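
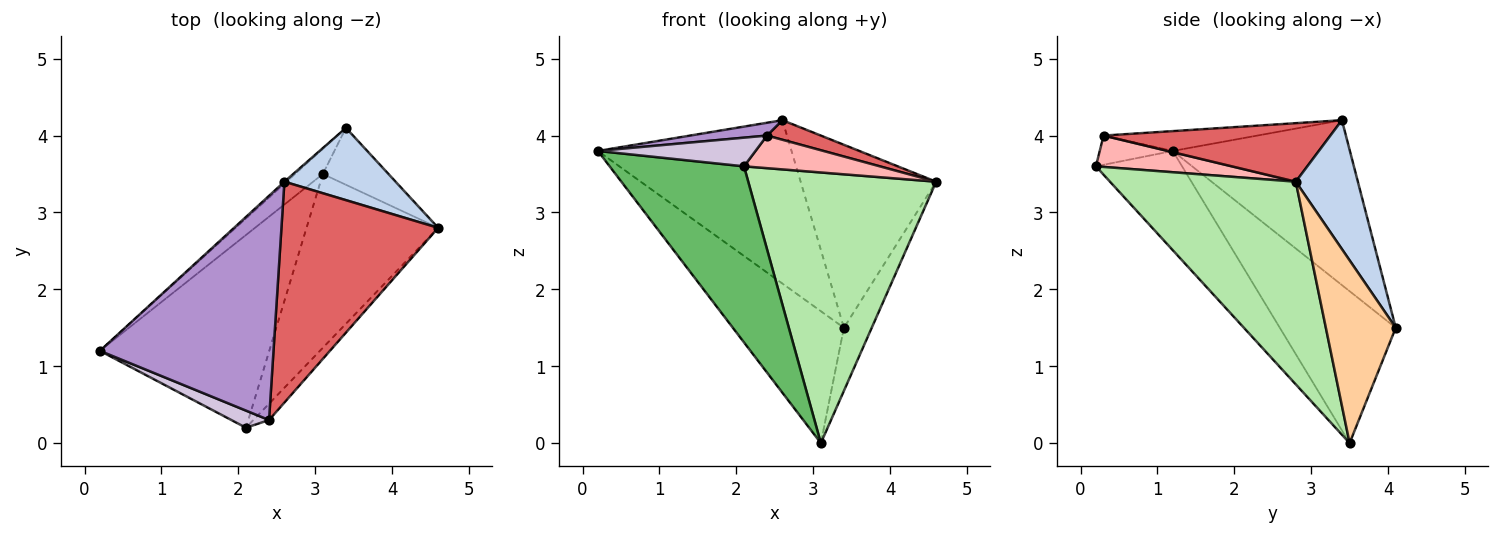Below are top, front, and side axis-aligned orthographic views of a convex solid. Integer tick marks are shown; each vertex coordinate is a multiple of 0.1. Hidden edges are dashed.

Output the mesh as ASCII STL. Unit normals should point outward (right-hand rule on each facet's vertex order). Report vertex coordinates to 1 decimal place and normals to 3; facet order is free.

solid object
 facet normal -0.675 0.738 -0.009
  outer loop
   vertex 2.6 3.4 4.2
   vertex 3.4 4.1 1.5
   vertex 0.2 1.2 3.8
  endloop
 endfacet
 facet normal 0.392 0.856 0.338
  outer loop
   vertex 2.6 3.4 4.2
   vertex 4.6 2.8 3.4
   vertex 3.4 4.1 1.5
  endloop
 endfacet
 facet normal -0.716 0.686 -0.131
  outer loop
   vertex 3.1 3.5 0.0
   vertex 0.2 1.2 3.8
   vertex 3.4 4.1 1.5
  endloop
 endfacet
 facet normal 0.881 0.351 -0.317
  outer loop
   vertex 3.1 3.5 0.0
   vertex 3.4 4.1 1.5
   vertex 4.6 2.8 3.4
  endloop
 endfacet
 facet normal -0.397 -0.619 -0.678
  outer loop
   vertex 2.1 0.2 3.6
   vertex 0.2 1.2 3.8
   vertex 3.1 3.5 0.0
  endloop
 endfacet
 facet normal 0.640 -0.647 -0.415
  outer loop
   vertex 2.1 0.2 3.6
   vertex 3.1 3.5 0.0
   vertex 4.6 2.8 3.4
  endloop
 endfacet
 facet normal 0.349 -0.083 0.934
  outer loop
   vertex 2.4 0.3 4.0
   vertex 4.6 2.8 3.4
   vertex 2.6 3.4 4.2
  endloop
 endfacet
 facet normal 0.667 -0.667 -0.333
  outer loop
   vertex 2.4 0.3 4.0
   vertex 2.1 0.2 3.6
   vertex 4.6 2.8 3.4
  endloop
 endfacet
 facet normal -0.113 -0.057 0.992
  outer loop
   vertex 2.4 0.3 4.0
   vertex 2.6 3.4 4.2
   vertex 0.2 1.2 3.8
  endloop
 endfacet
 facet normal -0.370 -0.798 0.477
  outer loop
   vertex 2.4 0.3 4.0
   vertex 0.2 1.2 3.8
   vertex 2.1 0.2 3.6
  endloop
 endfacet
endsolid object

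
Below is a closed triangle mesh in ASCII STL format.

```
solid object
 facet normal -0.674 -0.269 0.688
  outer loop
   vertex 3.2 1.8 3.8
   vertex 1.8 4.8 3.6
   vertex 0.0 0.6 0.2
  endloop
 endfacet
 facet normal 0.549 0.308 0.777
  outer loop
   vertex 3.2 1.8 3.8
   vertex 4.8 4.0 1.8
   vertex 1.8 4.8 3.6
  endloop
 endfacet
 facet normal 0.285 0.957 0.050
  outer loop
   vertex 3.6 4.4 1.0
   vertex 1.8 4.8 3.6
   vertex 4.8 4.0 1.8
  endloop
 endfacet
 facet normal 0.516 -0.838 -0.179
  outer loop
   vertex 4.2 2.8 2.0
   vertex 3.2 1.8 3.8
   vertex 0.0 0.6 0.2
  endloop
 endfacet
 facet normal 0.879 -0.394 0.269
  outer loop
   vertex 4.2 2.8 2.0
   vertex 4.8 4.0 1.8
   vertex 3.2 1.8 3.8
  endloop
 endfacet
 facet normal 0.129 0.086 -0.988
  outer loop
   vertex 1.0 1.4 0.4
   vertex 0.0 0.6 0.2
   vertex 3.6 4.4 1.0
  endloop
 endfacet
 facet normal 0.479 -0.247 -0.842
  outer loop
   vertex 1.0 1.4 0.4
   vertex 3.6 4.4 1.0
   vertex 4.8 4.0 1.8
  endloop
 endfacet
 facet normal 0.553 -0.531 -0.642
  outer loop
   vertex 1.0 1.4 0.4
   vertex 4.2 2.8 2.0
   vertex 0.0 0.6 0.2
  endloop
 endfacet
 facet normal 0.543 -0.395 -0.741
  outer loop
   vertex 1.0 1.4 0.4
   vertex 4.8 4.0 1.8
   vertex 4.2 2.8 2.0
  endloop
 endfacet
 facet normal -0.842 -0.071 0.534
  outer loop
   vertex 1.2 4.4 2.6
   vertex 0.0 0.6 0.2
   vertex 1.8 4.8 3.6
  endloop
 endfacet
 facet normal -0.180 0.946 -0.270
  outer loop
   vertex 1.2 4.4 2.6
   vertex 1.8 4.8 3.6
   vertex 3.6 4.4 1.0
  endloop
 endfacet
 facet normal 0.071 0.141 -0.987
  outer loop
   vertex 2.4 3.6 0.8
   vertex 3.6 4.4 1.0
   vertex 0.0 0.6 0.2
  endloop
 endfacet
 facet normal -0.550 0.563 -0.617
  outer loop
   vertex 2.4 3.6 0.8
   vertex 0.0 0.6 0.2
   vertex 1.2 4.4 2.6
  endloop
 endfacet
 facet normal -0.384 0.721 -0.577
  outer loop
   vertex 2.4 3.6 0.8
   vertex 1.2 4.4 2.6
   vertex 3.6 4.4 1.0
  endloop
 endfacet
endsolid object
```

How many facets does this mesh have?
14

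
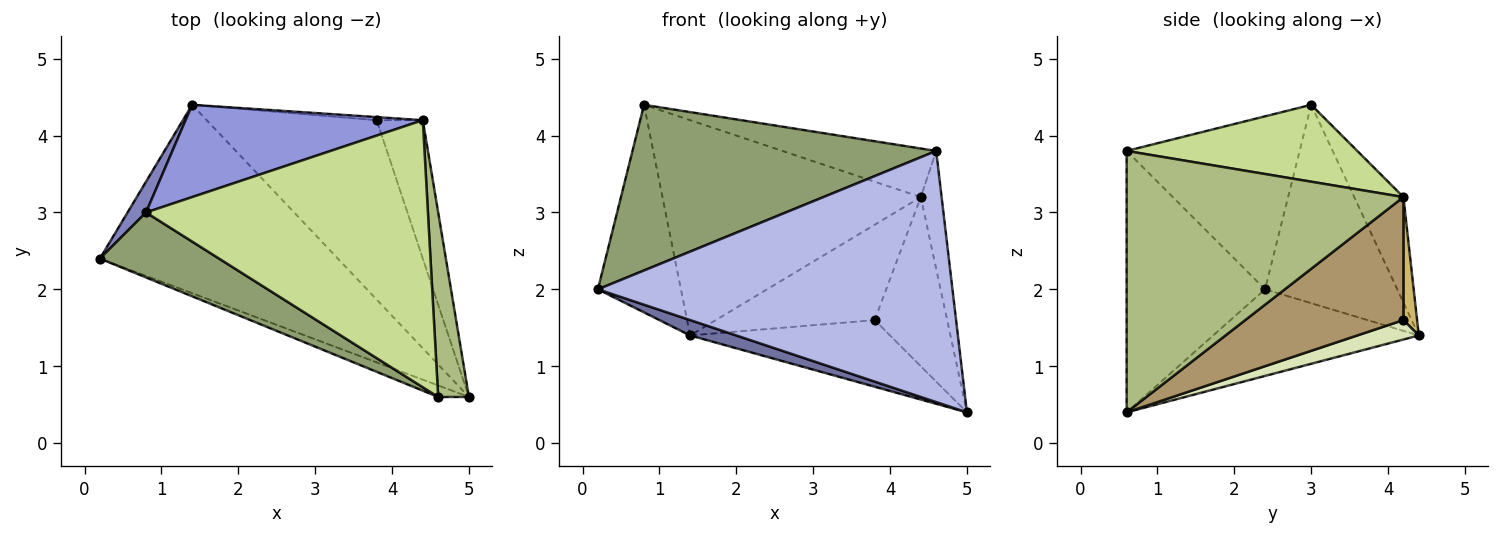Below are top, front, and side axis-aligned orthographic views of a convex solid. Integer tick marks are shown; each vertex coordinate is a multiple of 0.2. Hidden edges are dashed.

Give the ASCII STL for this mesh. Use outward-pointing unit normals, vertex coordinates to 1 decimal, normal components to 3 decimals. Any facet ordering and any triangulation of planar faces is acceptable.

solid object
 facet normal -0.341 -0.076 -0.937
  outer loop
   vertex 1.4 4.4 1.4
   vertex 5.0 0.6 0.4
   vertex 0.2 2.4 2.0
  endloop
 endfacet
 facet normal -0.844 0.530 0.079
  outer loop
   vertex 0.8 3.0 4.4
   vertex 1.4 4.4 1.4
   vertex 0.2 2.4 2.0
  endloop
 endfacet
 facet normal -0.172 0.905 0.388
  outer loop
   vertex 4.4 4.2 3.2
   vertex 1.4 4.4 1.4
   vertex 0.8 3.0 4.4
  endloop
 endfacet
 facet normal -0.363 -0.931 -0.043
  outer loop
   vertex 4.6 0.6 3.8
   vertex 0.2 2.4 2.0
   vertex 5.0 0.6 0.4
  endloop
 endfacet
 facet normal -0.468 -0.822 0.323
  outer loop
   vertex 4.6 0.6 3.8
   vertex 0.8 3.0 4.4
   vertex 0.2 2.4 2.0
  endloop
 endfacet
 facet normal 0.990 0.074 0.117
  outer loop
   vertex 4.6 0.6 3.8
   vertex 5.0 0.6 0.4
   vertex 4.4 4.2 3.2
  endloop
 endfacet
 facet normal 0.259 0.173 0.950
  outer loop
   vertex 4.6 0.6 3.8
   vertex 4.4 4.2 3.2
   vertex 0.8 3.0 4.4
  endloop
 endfacet
 facet normal 0.107 0.346 -0.932
  outer loop
   vertex 3.8 4.2 1.6
   vertex 5.0 0.6 0.4
   vertex 1.4 4.4 1.4
  endloop
 endfacet
 facet normal 0.860 0.394 -0.323
  outer loop
   vertex 3.8 4.2 1.6
   vertex 4.4 4.2 3.2
   vertex 5.0 0.6 0.4
  endloop
 endfacet
 facet normal 0.086 0.996 -0.032
  outer loop
   vertex 3.8 4.2 1.6
   vertex 1.4 4.4 1.4
   vertex 4.4 4.2 3.2
  endloop
 endfacet
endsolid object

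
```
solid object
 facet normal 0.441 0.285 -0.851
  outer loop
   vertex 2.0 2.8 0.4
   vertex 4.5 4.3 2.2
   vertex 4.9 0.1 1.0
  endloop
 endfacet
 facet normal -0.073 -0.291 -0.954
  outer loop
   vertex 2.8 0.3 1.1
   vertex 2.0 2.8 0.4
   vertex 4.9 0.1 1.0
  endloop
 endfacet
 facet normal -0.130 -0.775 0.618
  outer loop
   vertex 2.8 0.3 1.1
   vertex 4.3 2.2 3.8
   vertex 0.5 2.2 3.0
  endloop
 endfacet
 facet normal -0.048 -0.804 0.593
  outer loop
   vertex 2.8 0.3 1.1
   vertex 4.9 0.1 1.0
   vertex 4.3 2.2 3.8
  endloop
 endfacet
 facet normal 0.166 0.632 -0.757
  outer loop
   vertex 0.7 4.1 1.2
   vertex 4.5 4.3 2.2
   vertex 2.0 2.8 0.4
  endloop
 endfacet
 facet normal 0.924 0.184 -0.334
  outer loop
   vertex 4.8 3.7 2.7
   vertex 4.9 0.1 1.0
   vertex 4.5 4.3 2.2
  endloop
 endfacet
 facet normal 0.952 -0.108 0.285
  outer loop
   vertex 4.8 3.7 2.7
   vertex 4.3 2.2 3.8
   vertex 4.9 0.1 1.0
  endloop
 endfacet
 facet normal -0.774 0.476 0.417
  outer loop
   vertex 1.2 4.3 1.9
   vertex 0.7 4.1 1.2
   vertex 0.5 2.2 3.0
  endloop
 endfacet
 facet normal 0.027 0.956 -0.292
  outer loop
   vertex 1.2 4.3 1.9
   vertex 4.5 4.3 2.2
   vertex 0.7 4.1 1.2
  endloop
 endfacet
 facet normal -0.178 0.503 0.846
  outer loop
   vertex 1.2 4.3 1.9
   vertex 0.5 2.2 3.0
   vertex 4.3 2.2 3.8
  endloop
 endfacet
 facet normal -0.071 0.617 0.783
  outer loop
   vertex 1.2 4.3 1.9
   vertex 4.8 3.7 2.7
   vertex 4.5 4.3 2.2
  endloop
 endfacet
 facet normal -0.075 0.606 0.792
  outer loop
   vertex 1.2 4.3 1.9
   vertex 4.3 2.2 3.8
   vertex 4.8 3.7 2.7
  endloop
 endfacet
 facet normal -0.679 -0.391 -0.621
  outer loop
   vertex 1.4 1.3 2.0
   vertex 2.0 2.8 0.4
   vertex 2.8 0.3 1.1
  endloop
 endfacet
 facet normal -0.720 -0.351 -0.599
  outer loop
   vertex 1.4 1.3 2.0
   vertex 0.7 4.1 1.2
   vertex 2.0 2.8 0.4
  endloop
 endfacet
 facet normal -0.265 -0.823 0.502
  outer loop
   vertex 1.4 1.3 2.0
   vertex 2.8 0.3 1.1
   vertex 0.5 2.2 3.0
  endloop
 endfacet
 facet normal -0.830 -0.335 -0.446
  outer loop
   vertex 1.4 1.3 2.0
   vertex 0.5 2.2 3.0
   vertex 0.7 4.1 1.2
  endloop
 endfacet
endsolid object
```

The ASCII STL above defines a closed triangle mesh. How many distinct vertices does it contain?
10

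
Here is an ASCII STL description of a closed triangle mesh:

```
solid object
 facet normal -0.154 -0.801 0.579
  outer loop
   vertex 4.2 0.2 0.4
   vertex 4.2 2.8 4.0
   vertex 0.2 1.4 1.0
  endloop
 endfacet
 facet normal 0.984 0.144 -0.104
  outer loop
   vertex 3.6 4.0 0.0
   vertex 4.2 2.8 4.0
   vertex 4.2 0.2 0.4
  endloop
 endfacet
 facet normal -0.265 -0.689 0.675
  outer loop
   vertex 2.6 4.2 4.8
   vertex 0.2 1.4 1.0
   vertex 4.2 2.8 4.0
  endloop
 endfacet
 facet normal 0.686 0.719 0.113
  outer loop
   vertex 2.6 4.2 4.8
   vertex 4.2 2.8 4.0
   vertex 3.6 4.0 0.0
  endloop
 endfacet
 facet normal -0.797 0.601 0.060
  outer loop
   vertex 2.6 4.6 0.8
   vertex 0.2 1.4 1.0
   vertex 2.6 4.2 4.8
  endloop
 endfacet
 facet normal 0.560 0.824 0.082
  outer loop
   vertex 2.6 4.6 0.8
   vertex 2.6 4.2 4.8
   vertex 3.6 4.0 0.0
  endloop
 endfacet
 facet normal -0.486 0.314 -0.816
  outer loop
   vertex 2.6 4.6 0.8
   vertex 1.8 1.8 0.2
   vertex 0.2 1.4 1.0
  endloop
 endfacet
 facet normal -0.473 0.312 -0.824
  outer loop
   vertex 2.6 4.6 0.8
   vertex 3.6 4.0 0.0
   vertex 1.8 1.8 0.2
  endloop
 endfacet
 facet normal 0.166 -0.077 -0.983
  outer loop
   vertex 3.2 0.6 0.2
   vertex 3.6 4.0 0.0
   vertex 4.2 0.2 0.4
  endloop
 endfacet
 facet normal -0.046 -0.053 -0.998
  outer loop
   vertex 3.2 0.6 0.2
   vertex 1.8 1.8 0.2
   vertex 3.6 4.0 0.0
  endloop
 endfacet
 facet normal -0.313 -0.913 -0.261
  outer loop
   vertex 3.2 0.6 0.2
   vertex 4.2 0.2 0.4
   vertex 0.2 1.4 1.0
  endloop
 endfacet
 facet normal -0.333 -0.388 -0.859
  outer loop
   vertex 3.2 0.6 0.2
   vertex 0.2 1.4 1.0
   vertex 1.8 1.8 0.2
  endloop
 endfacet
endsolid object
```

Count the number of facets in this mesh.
12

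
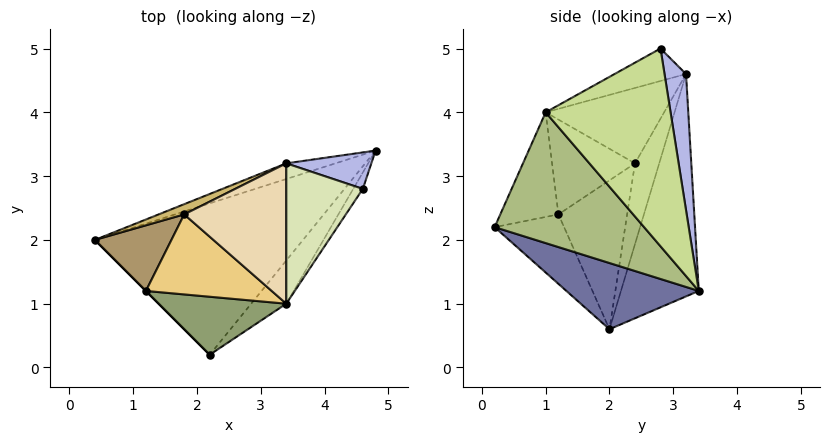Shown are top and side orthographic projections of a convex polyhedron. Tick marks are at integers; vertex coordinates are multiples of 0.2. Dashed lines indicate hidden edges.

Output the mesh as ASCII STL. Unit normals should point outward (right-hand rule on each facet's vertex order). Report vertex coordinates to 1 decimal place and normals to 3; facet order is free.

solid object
 facet normal 0.266 -0.478 -0.837
  outer loop
   vertex 2.2 0.2 2.2
   vertex 0.4 2.0 0.6
   vertex 4.8 3.4 1.2
  endloop
 endfacet
 facet normal -0.707 -0.707 0.000
  outer loop
   vertex 1.2 1.2 2.4
   vertex 0.4 2.0 0.6
   vertex 2.2 0.2 2.2
  endloop
 endfacet
 facet normal -0.294 0.953 -0.065
  outer loop
   vertex 3.4 3.2 4.6
   vertex 4.8 3.4 1.2
   vertex 0.4 2.0 0.6
  endloop
 endfacet
 facet normal 0.262 0.951 0.164
  outer loop
   vertex 3.4 3.2 4.6
   vertex 4.6 2.8 5.0
   vertex 4.8 3.4 1.2
  endloop
 endfacet
 facet normal -0.498 -0.619 0.607
  outer loop
   vertex 3.4 1.0 4.0
   vertex 1.2 1.2 2.4
   vertex 2.2 0.2 2.2
  endloop
 endfacet
 facet normal 0.730 -0.655 -0.196
  outer loop
   vertex 3.4 1.0 4.0
   vertex 2.2 0.2 2.2
   vertex 4.8 3.4 1.2
  endloop
 endfacet
 facet normal 0.842 -0.538 -0.041
  outer loop
   vertex 3.4 1.0 4.0
   vertex 4.8 3.4 1.2
   vertex 4.6 2.8 5.0
  endloop
 endfacet
 facet normal -0.379 -0.244 0.893
  outer loop
   vertex 3.4 1.0 4.0
   vertex 4.6 2.8 5.0
   vertex 3.4 3.2 4.6
  endloop
 endfacet
 facet normal -0.881 0.138 0.453
  outer loop
   vertex 1.8 2.4 3.2
   vertex 0.4 2.0 0.6
   vertex 1.2 1.2 2.4
  endloop
 endfacet
 facet normal -0.559 0.810 0.177
  outer loop
   vertex 1.8 2.4 3.2
   vertex 3.4 3.2 4.6
   vertex 0.4 2.0 0.6
  endloop
 endfacet
 facet normal -0.586 -0.226 0.778
  outer loop
   vertex 1.8 2.4 3.2
   vertex 1.2 1.2 2.4
   vertex 3.4 1.0 4.0
  endloop
 endfacet
 facet normal -0.580 -0.214 0.786
  outer loop
   vertex 1.8 2.4 3.2
   vertex 3.4 1.0 4.0
   vertex 3.4 3.2 4.6
  endloop
 endfacet
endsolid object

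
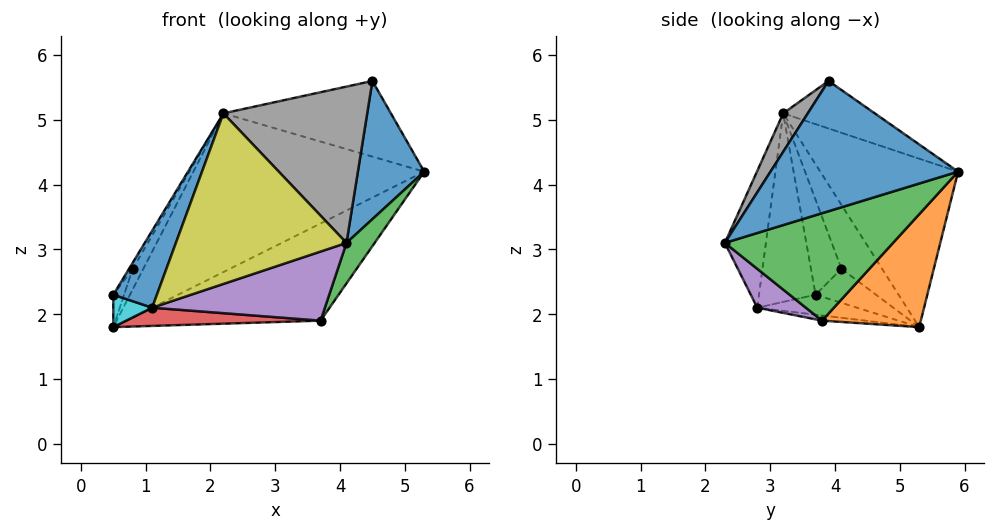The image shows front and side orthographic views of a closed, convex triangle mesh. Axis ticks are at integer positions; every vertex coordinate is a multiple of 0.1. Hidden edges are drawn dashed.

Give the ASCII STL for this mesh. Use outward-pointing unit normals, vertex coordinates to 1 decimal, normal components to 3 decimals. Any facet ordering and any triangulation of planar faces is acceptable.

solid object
 facet normal 0.941 -0.333 0.062
  outer loop
   vertex 4.5 3.9 5.6
   vertex 4.1 2.3 3.1
   vertex 5.3 5.9 4.2
  endloop
 endfacet
 facet normal 0.300 0.591 -0.749
  outer loop
   vertex 3.7 3.8 1.9
   vertex 0.5 5.3 1.8
   vertex 5.3 5.9 4.2
  endloop
 endfacet
 facet normal 0.870 -0.146 -0.472
  outer loop
   vertex 3.7 3.8 1.9
   vertex 5.3 5.9 4.2
   vertex 4.1 2.3 3.1
  endloop
 endfacet
 facet normal -0.028 -0.126 -0.992
  outer loop
   vertex 3.7 3.8 1.9
   vertex 1.1 2.8 2.1
   vertex 0.5 5.3 1.8
  endloop
 endfacet
 facet normal 0.166 -0.589 -0.791
  outer loop
   vertex 3.7 3.8 1.9
   vertex 4.1 2.3 3.1
   vertex 1.1 2.8 2.1
  endloop
 endfacet
 facet normal -0.398 0.667 0.630
  outer loop
   vertex 2.2 3.2 5.1
   vertex 5.3 5.9 4.2
   vertex 0.5 5.3 1.8
  endloop
 endfacet
 facet normal -0.343 0.627 0.700
  outer loop
   vertex 2.2 3.2 5.1
   vertex 4.5 3.9 5.6
   vertex 5.3 5.9 4.2
  endloop
 endfacet
 facet normal 0.144 -0.844 0.517
  outer loop
   vertex 2.2 3.2 5.1
   vertex 4.1 2.3 3.1
   vertex 4.5 3.9 5.6
  endloop
 endfacet
 facet normal -0.229 -0.950 0.211
  outer loop
   vertex 2.2 3.2 5.1
   vertex 1.1 2.8 2.1
   vertex 4.1 2.3 3.1
  endloop
 endfacet
 facet normal -0.608 -0.237 -0.758
  outer loop
   vertex 0.5 3.7 2.3
   vertex 0.5 5.3 1.8
   vertex 1.1 2.8 2.1
  endloop
 endfacet
 facet normal -0.742 -0.572 0.348
  outer loop
   vertex 0.5 3.7 2.3
   vertex 1.1 2.8 2.1
   vertex 2.2 3.2 5.1
  endloop
 endfacet
 facet normal -0.808 0.211 0.550
  outer loop
   vertex 0.8 4.1 2.7
   vertex 2.2 3.2 5.1
   vertex 0.5 5.3 1.8
  endloop
 endfacet
 facet normal -0.858 0.153 0.490
  outer loop
   vertex 0.8 4.1 2.7
   vertex 0.5 5.3 1.8
   vertex 0.5 3.7 2.3
  endloop
 endfacet
 facet normal -0.842 0.102 0.530
  outer loop
   vertex 0.8 4.1 2.7
   vertex 0.5 3.7 2.3
   vertex 2.2 3.2 5.1
  endloop
 endfacet
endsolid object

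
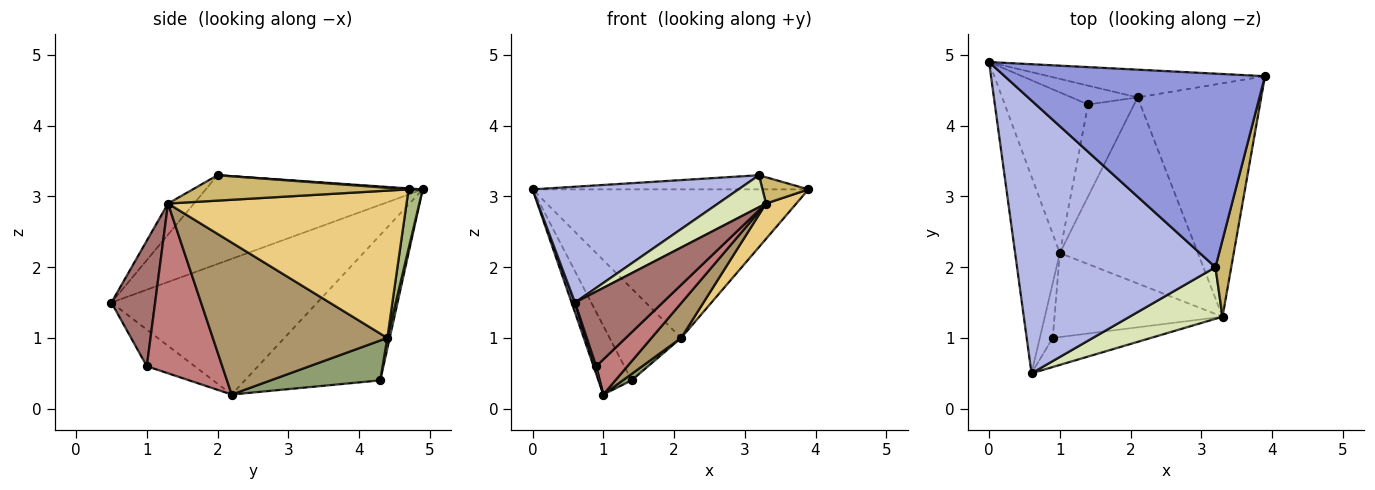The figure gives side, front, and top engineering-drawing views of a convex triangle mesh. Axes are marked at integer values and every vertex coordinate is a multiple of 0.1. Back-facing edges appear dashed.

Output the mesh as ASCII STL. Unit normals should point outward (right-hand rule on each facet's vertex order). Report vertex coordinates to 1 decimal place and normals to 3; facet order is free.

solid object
 facet normal -0.950 -0.016 -0.313
  outer loop
   vertex 1.0 2.2 0.2
   vertex 0.6 0.5 1.5
   vertex 0.0 4.9 3.1
  endloop
 endfacet
 facet normal -0.849 0.208 -0.486
  outer loop
   vertex 1.4 4.3 0.4
   vertex 1.0 2.2 0.2
   vertex 0.0 4.9 3.1
  endloop
 endfacet
 facet normal 0.004 0.073 0.997
  outer loop
   vertex 3.2 2.0 3.3
   vertex 3.9 4.7 3.1
   vertex 0.0 4.9 3.1
  endloop
 endfacet
 facet normal -0.381 -0.361 0.851
  outer loop
   vertex 3.2 2.0 3.3
   vertex 0.0 4.9 3.1
   vertex 0.6 0.5 1.5
  endloop
 endfacet
 facet normal 0.654 -0.053 -0.754
  outer loop
   vertex 2.1 4.4 1.0
   vertex 1.0 2.2 0.2
   vertex 1.4 4.3 0.4
  endloop
 endfacet
 facet normal 0.050 0.982 -0.183
  outer loop
   vertex 2.1 4.4 1.0
   vertex 0.0 4.9 3.1
   vertex 3.9 4.7 3.1
  endloop
 endfacet
 facet normal 0.032 0.979 -0.201
  outer loop
   vertex 2.1 4.4 1.0
   vertex 1.4 4.3 0.4
   vertex 0.0 4.9 3.1
  endloop
 endfacet
 facet normal -0.274 -0.506 0.818
  outer loop
   vertex 3.3 1.3 2.9
   vertex 3.2 2.0 3.3
   vertex 0.6 0.5 1.5
  endloop
 endfacet
 facet normal 0.734 -0.125 -0.667
  outer loop
   vertex 3.3 1.3 2.9
   vertex 1.0 2.2 0.2
   vertex 2.1 4.4 1.0
  endloop
 endfacet
 facet normal 0.835 -0.178 0.520
  outer loop
   vertex 3.3 1.3 2.9
   vertex 3.9 4.7 3.1
   vertex 3.2 2.0 3.3
  endloop
 endfacet
 facet normal 0.762 -0.097 -0.640
  outer loop
   vertex 3.3 1.3 2.9
   vertex 2.1 4.4 1.0
   vertex 3.9 4.7 3.1
  endloop
 endfacet
 facet normal -0.943 -0.032 -0.332
  outer loop
   vertex 0.9 1.0 0.6
   vertex 0.6 0.5 1.5
   vertex 1.0 2.2 0.2
  endloop
 endfacet
 facet normal 0.421 -0.845 -0.329
  outer loop
   vertex 0.9 1.0 0.6
   vertex 3.3 1.3 2.9
   vertex 0.6 0.5 1.5
  endloop
 endfacet
 facet normal 0.682 -0.282 -0.675
  outer loop
   vertex 0.9 1.0 0.6
   vertex 1.0 2.2 0.2
   vertex 3.3 1.3 2.9
  endloop
 endfacet
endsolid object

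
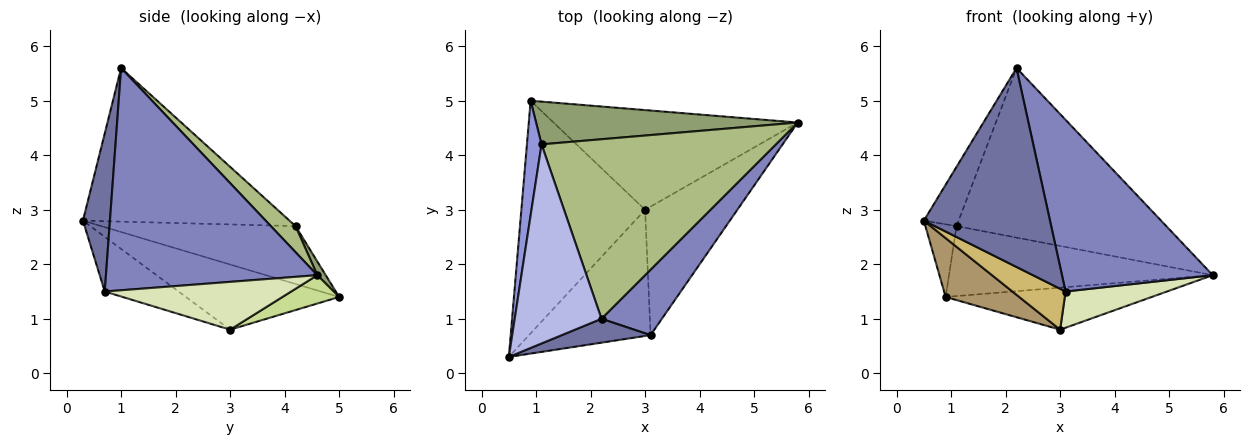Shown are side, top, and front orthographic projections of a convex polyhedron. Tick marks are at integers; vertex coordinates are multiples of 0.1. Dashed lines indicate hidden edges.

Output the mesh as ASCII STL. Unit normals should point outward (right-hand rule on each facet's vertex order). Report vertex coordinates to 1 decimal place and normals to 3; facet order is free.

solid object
 facet normal 0.208 -0.971 0.117
  outer loop
   vertex 3.1 0.7 1.5
   vertex 2.2 1.0 5.6
   vertex 0.5 0.3 2.8
  endloop
 endfacet
 facet normal 0.795 -0.567 0.216
  outer loop
   vertex 3.1 0.7 1.5
   vertex 5.8 4.6 1.8
   vertex 2.2 1.0 5.6
  endloop
 endfacet
 facet normal -0.958 0.154 0.242
  outer loop
   vertex 1.1 4.2 2.7
   vertex 0.9 5.0 1.4
   vertex 0.5 0.3 2.8
  endloop
 endfacet
 facet normal -0.861 0.145 0.487
  outer loop
   vertex 1.1 4.2 2.7
   vertex 0.5 0.3 2.8
   vertex 2.2 1.0 5.6
  endloop
 endfacet
 facet normal 0.027 0.853 0.521
  outer loop
   vertex 1.1 4.2 2.7
   vertex 5.8 4.6 1.8
   vertex 0.9 5.0 1.4
  endloop
 endfacet
 facet normal 0.081 0.684 0.725
  outer loop
   vertex 1.1 4.2 2.7
   vertex 2.2 1.0 5.6
   vertex 5.8 4.6 1.8
  endloop
 endfacet
 facet normal 0.106 0.386 -0.916
  outer loop
   vertex 3.0 3.0 0.8
   vertex 0.9 5.0 1.4
   vertex 5.8 4.6 1.8
  endloop
 endfacet
 facet normal 0.446 -0.243 -0.861
  outer loop
   vertex 3.0 3.0 0.8
   vertex 5.8 4.6 1.8
   vertex 3.1 0.7 1.5
  endloop
 endfacet
 facet normal -0.455 -0.218 -0.863
  outer loop
   vertex 3.0 3.0 0.8
   vertex 0.5 0.3 2.8
   vertex 0.9 5.0 1.4
  endloop
 endfacet
 facet normal -0.394 -0.283 -0.875
  outer loop
   vertex 3.0 3.0 0.8
   vertex 3.1 0.7 1.5
   vertex 0.5 0.3 2.8
  endloop
 endfacet
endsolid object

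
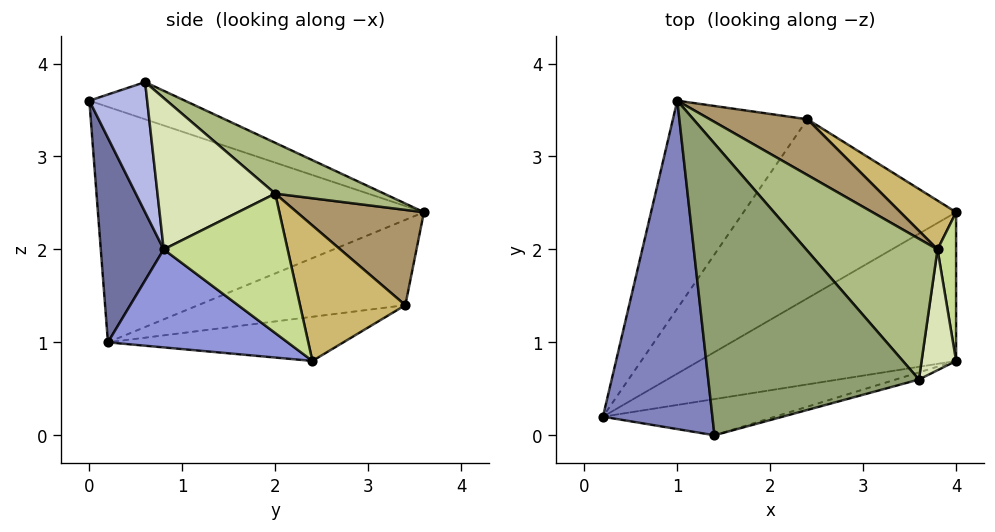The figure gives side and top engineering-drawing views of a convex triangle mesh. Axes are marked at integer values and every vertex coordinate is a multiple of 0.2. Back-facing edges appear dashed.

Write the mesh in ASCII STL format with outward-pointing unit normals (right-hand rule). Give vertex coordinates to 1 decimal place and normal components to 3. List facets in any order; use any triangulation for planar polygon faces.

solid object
 facet normal 0.196 -0.967 -0.165
  outer loop
   vertex 1.4 0.0 3.6
   vertex 0.2 0.2 1.0
   vertex 4.0 0.8 2.0
  endloop
 endfacet
 facet normal -0.906 0.040 0.421
  outer loop
   vertex 1.4 0.0 3.6
   vertex 1.0 3.6 2.4
   vertex 0.2 0.2 1.0
  endloop
 endfacet
 facet normal 0.292 -0.574 -0.765
  outer loop
   vertex 4.0 2.4 0.8
   vertex 4.0 0.8 2.0
   vertex 0.2 0.2 1.0
  endloop
 endfacet
 facet normal 0.267 -0.963 -0.048
  outer loop
   vertex 3.6 0.6 3.8
   vertex 1.4 0.0 3.6
   vertex 4.0 0.8 2.0
  endloop
 endfacet
 facet normal -0.166 0.295 0.941
  outer loop
   vertex 3.6 0.6 3.8
   vertex 1.0 3.6 2.4
   vertex 1.4 0.0 3.6
  endloop
 endfacet
 facet normal 0.289 0.599 0.747
  outer loop
   vertex 3.8 2.0 2.6
   vertex 1.0 3.6 2.4
   vertex 3.6 0.6 3.8
  endloop
 endfacet
 facet normal 0.986 0.099 0.132
  outer loop
   vertex 3.8 2.0 2.6
   vertex 4.0 0.8 2.0
   vertex 4.0 2.4 0.8
  endloop
 endfacet
 facet normal 0.974 0.051 0.222
  outer loop
   vertex 3.8 2.0 2.6
   vertex 3.6 0.6 3.8
   vertex 4.0 0.8 2.0
  endloop
 endfacet
 facet normal 0.423 0.795 0.434
  outer loop
   vertex 2.4 3.4 1.4
   vertex 1.0 3.6 2.4
   vertex 3.8 2.0 2.6
  endloop
 endfacet
 facet normal 0.577 0.781 0.238
  outer loop
   vertex 2.4 3.4 1.4
   vertex 3.8 2.0 2.6
   vertex 4.0 2.4 0.8
  endloop
 endfacet
 facet normal -0.484 0.428 -0.763
  outer loop
   vertex 2.4 3.4 1.4
   vertex 0.2 0.2 1.0
   vertex 1.0 3.6 2.4
  endloop
 endfacet
 facet normal -0.197 0.254 -0.947
  outer loop
   vertex 2.4 3.4 1.4
   vertex 4.0 2.4 0.8
   vertex 0.2 0.2 1.0
  endloop
 endfacet
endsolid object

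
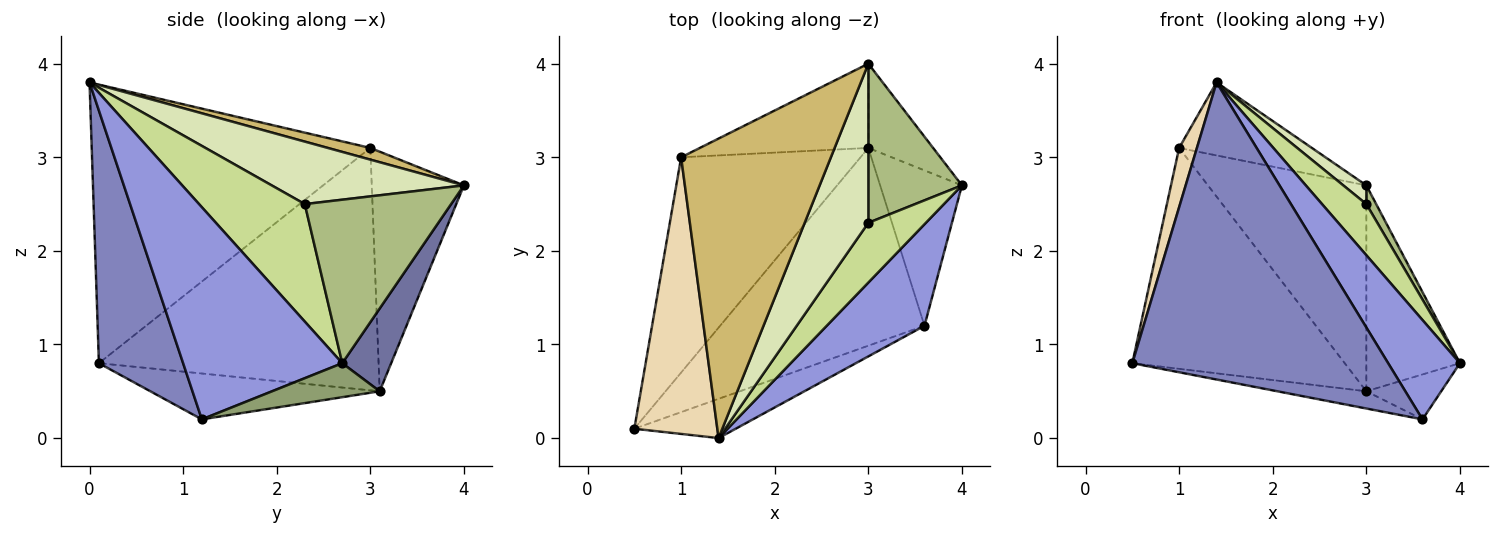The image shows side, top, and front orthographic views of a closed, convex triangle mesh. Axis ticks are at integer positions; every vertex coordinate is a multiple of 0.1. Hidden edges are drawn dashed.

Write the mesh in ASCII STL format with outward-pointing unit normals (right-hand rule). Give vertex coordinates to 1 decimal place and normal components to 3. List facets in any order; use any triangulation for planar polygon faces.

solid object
 facet normal 0.436 0.833 -0.341
  outer loop
   vertex 3.0 3.1 0.5
   vertex 3.0 4.0 2.7
   vertex 4.0 2.7 0.8
  endloop
 endfacet
 facet normal 0.310 -0.942 -0.125
  outer loop
   vertex 3.6 1.2 0.2
   vertex 1.4 0.0 3.8
   vertex 0.5 0.1 0.8
  endloop
 endfacet
 facet normal 0.840 -0.379 0.387
  outer loop
   vertex 3.6 1.2 0.2
   vertex 4.0 2.7 0.8
   vertex 1.4 0.0 3.8
  endloop
 endfacet
 facet normal -0.218 0.085 -0.972
  outer loop
   vertex 3.6 1.2 0.2
   vertex 0.5 0.1 0.8
   vertex 3.0 3.1 0.5
  endloop
 endfacet
 facet normal 0.371 0.258 -0.892
  outer loop
   vertex 3.6 1.2 0.2
   vertex 3.0 3.1 0.5
   vertex 4.0 2.7 0.8
  endloop
 endfacet
 facet normal 0.866 -0.058 0.496
  outer loop
   vertex 3.0 2.3 2.5
   vertex 4.0 2.7 0.8
   vertex 3.0 4.0 2.7
  endloop
 endfacet
 facet normal 0.841 -0.352 0.412
  outer loop
   vertex 3.0 2.3 2.5
   vertex 1.4 0.0 3.8
   vertex 4.0 2.7 0.8
  endloop
 endfacet
 facet normal 0.698 -0.084 0.711
  outer loop
   vertex 3.0 2.3 2.5
   vertex 3.0 4.0 2.7
   vertex 1.4 0.0 3.8
  endloop
 endfacet
 facet normal -0.474 0.815 -0.333
  outer loop
   vertex 1.0 3.0 3.1
   vertex 3.0 4.0 2.7
   vertex 3.0 3.1 0.5
  endloop
 endfacet
 facet normal 0.076 0.236 0.969
  outer loop
   vertex 1.0 3.0 3.1
   vertex 1.4 0.0 3.8
   vertex 3.0 4.0 2.7
  endloop
 endfacet
 facet normal -0.686 0.521 -0.508
  outer loop
   vertex 1.0 3.0 3.1
   vertex 3.0 3.1 0.5
   vertex 0.5 0.1 0.8
  endloop
 endfacet
 facet normal -0.957 -0.061 0.285
  outer loop
   vertex 1.0 3.0 3.1
   vertex 0.5 0.1 0.8
   vertex 1.4 0.0 3.8
  endloop
 endfacet
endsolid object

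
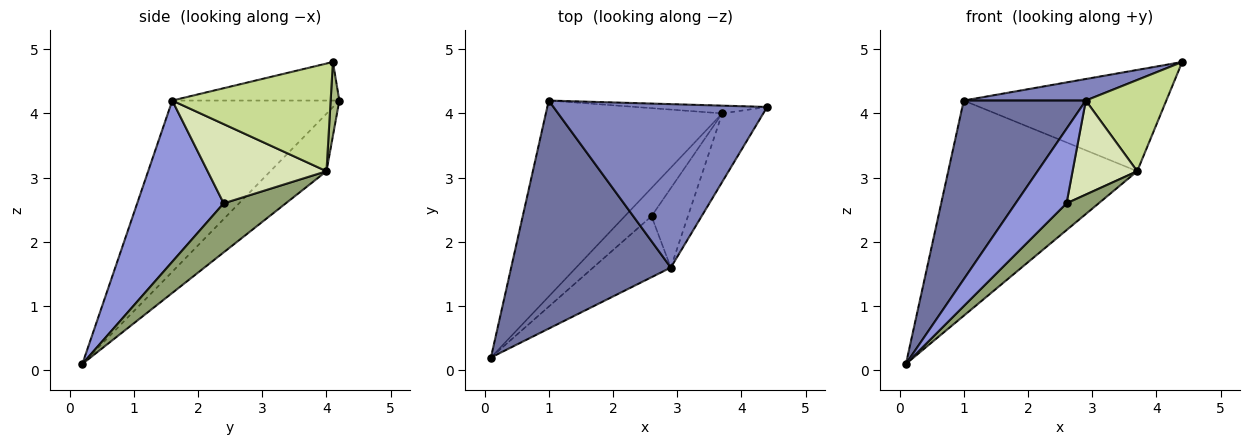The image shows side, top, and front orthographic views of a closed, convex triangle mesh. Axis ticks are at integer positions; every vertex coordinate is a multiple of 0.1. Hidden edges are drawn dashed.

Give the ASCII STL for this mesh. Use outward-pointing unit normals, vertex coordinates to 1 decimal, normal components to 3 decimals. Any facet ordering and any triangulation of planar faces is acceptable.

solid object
 facet normal -0.645 -0.471 0.601
  outer loop
   vertex 2.9 1.6 4.2
   vertex 1.0 4.2 4.2
   vertex 0.1 0.2 0.1
  endloop
 endfacet
 facet normal -0.176 -0.129 0.976
  outer loop
   vertex 2.9 1.6 4.2
   vertex 4.4 4.1 4.8
   vertex 1.0 4.2 4.2
  endloop
 endfacet
 facet normal 0.796 -0.469 -0.384
  outer loop
   vertex 2.9 1.6 4.2
   vertex 0.1 0.2 0.1
   vertex 2.6 2.4 2.6
  endloop
 endfacet
 facet normal -0.214 0.722 -0.658
  outer loop
   vertex 3.7 4.0 3.1
   vertex 0.1 0.2 0.1
   vertex 1.0 4.2 4.2
  endloop
 endfacet
 facet normal 0.800 -0.414 -0.436
  outer loop
   vertex 3.7 4.0 3.1
   vertex 2.6 2.4 2.6
   vertex 0.1 0.2 0.1
  endloop
 endfacet
 facet normal 0.043 0.996 -0.076
  outer loop
   vertex 3.7 4.0 3.1
   vertex 1.0 4.2 4.2
   vertex 4.4 4.1 4.8
  endloop
 endfacet
 facet normal 0.844 -0.429 -0.322
  outer loop
   vertex 3.7 4.0 3.1
   vertex 4.4 4.1 4.8
   vertex 2.9 1.6 4.2
  endloop
 endfacet
 facet normal 0.815 -0.443 -0.374
  outer loop
   vertex 3.7 4.0 3.1
   vertex 2.9 1.6 4.2
   vertex 2.6 2.4 2.6
  endloop
 endfacet
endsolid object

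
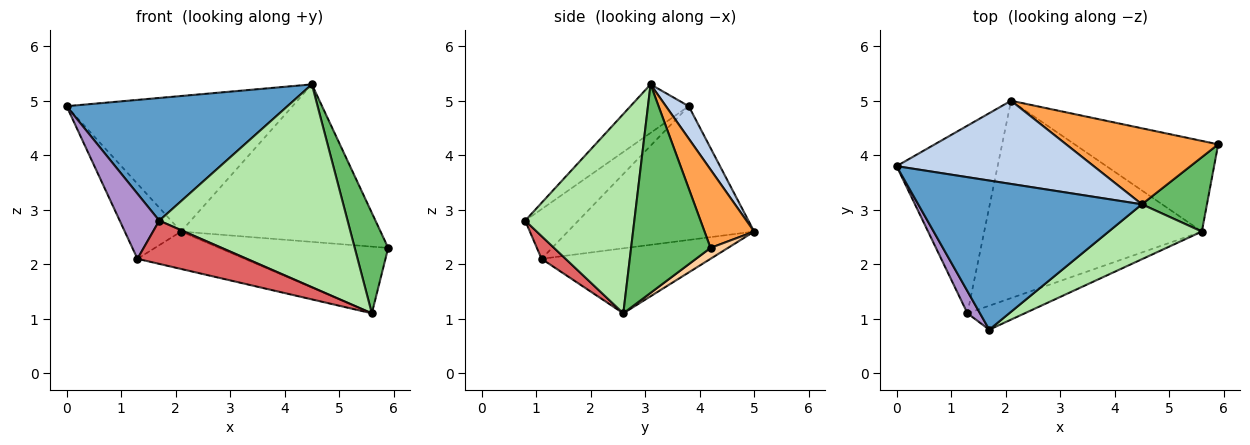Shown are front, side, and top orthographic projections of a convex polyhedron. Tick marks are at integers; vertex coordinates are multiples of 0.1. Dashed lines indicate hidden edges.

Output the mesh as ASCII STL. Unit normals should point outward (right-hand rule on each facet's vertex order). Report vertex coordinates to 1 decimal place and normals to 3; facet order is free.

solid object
 facet normal -0.165 -0.627 0.762
  outer loop
   vertex 4.5 3.1 5.3
   vertex 0.0 3.8 4.9
   vertex 1.7 0.8 2.8
  endloop
 endfacet
 facet normal 0.086 0.849 0.521
  outer loop
   vertex 2.1 5.0 2.6
   vertex 0.0 3.8 4.9
   vertex 4.5 3.1 5.3
  endloop
 endfacet
 facet normal 0.219 0.879 0.424
  outer loop
   vertex 2.1 5.0 2.6
   vertex 4.5 3.1 5.3
   vertex 5.9 4.2 2.3
  endloop
 endfacet
 facet normal 0.061 0.592 -0.804
  outer loop
   vertex 5.6 2.6 1.1
   vertex 2.1 5.0 2.6
   vertex 5.9 4.2 2.3
  endloop
 endfacet
 facet normal 0.886 -0.373 0.276
  outer loop
   vertex 5.6 2.6 1.1
   vertex 5.9 4.2 2.3
   vertex 4.5 3.1 5.3
  endloop
 endfacet
 facet normal 0.488 -0.842 0.228
  outer loop
   vertex 5.6 2.6 1.1
   vertex 4.5 3.1 5.3
   vertex 1.7 0.8 2.8
  endloop
 endfacet
 facet normal 0.189 -0.859 -0.476
  outer loop
   vertex 1.3 1.1 2.1
   vertex 5.6 2.6 1.1
   vertex 1.7 0.8 2.8
  endloop
 endfacet
 facet normal -0.282 0.179 -0.943
  outer loop
   vertex 1.3 1.1 2.1
   vertex 2.1 5.0 2.6
   vertex 5.6 2.6 1.1
  endloop
 endfacet
 facet normal -0.786 -0.585 0.199
  outer loop
   vertex 1.3 1.1 2.1
   vertex 1.7 0.8 2.8
   vertex 0.0 3.8 4.9
  endloop
 endfacet
 facet normal -0.776 0.234 -0.586
  outer loop
   vertex 1.3 1.1 2.1
   vertex 0.0 3.8 4.9
   vertex 2.1 5.0 2.6
  endloop
 endfacet
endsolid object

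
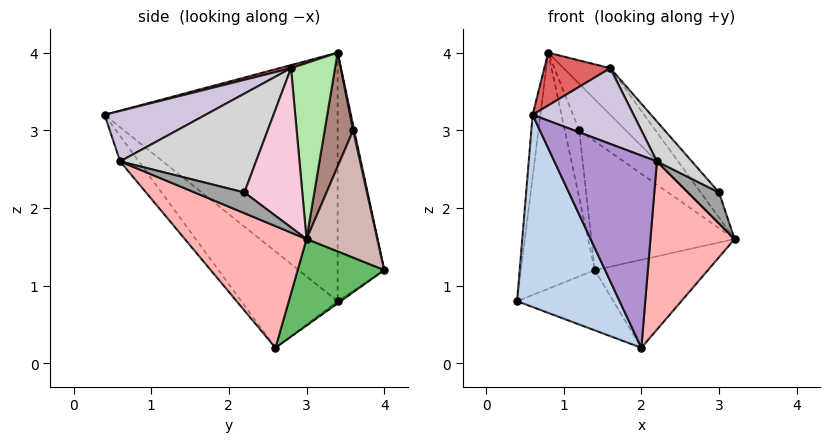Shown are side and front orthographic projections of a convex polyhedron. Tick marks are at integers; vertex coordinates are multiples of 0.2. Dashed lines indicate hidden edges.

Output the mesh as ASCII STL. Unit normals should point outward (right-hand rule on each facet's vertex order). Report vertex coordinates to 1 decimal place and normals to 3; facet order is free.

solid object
 facet normal -0.992 0.033 0.124
  outer loop
   vertex 0.8 3.4 4.0
   vertex 0.4 3.4 0.8
   vertex 0.6 0.4 3.2
  endloop
 endfacet
 facet normal -0.521 -0.554 -0.649
  outer loop
   vertex 2.0 2.6 0.2
   vertex 0.6 0.4 3.2
   vertex 0.4 3.4 0.8
  endloop
 endfacet
 facet normal -0.533 0.844 0.067
  outer loop
   vertex 1.4 4.0 1.2
   vertex 0.4 3.4 0.8
   vertex 0.8 3.4 4.0
  endloop
 endfacet
 facet normal -0.019 0.576 -0.817
  outer loop
   vertex 1.4 4.0 1.2
   vertex 2.0 2.6 0.2
   vertex 0.4 3.4 0.8
  endloop
 endfacet
 facet normal 0.487 0.636 -0.599
  outer loop
   vertex 1.4 4.0 1.2
   vertex 3.2 3.0 1.6
   vertex 2.0 2.6 0.2
  endloop
 endfacet
 facet normal 0.598 0.633 0.492
  outer loop
   vertex 1.6 2.8 3.8
   vertex 3.2 3.0 1.6
   vertex 0.8 3.4 4.0
  endloop
 endfacet
 facet normal 0.046 -0.260 0.964
  outer loop
   vertex 1.6 2.8 3.8
   vertex 0.8 3.4 4.0
   vertex 0.6 0.4 3.2
  endloop
 endfacet
 facet normal 0.723 -0.500 -0.477
  outer loop
   vertex 2.2 0.6 2.6
   vertex 2.0 2.6 0.2
   vertex 3.2 3.0 1.6
  endloop
 endfacet
 facet normal -0.139 -0.766 -0.627
  outer loop
   vertex 2.2 0.6 2.6
   vertex 0.6 0.4 3.2
   vertex 2.0 2.6 0.2
  endloop
 endfacet
 facet normal 0.367 -0.367 0.855
  outer loop
   vertex 2.2 0.6 2.6
   vertex 1.6 2.8 3.8
   vertex 0.6 0.4 3.2
  endloop
 endfacet
 facet normal 0.488 0.798 0.355
  outer loop
   vertex 1.2 3.6 3.0
   vertex 0.8 3.4 4.0
   vertex 3.2 3.0 1.6
  endloop
 endfacet
 facet normal 0.430 0.870 0.241
  outer loop
   vertex 1.2 3.6 3.0
   vertex 3.2 3.0 1.6
   vertex 1.4 4.0 1.2
  endloop
 endfacet
 facet normal 0.075 0.972 0.224
  outer loop
   vertex 1.2 3.6 3.0
   vertex 1.4 4.0 1.2
   vertex 0.8 3.4 4.0
  endloop
 endfacet
 facet normal 0.773 0.245 0.585
  outer loop
   vertex 3.0 2.2 2.2
   vertex 3.2 3.0 1.6
   vertex 1.6 2.8 3.8
  endloop
 endfacet
 facet normal 0.781 -0.488 -0.390
  outer loop
   vertex 3.0 2.2 2.2
   vertex 2.2 0.6 2.6
   vertex 3.2 3.0 1.6
  endloop
 endfacet
 facet normal 0.705 -0.181 0.685
  outer loop
   vertex 3.0 2.2 2.2
   vertex 1.6 2.8 3.8
   vertex 2.2 0.6 2.6
  endloop
 endfacet
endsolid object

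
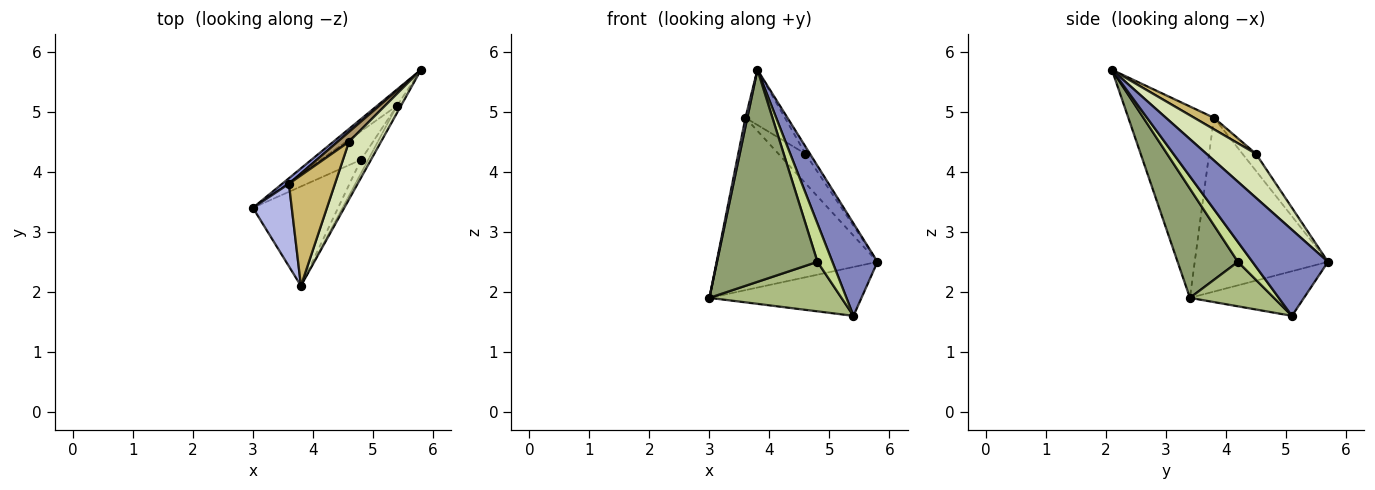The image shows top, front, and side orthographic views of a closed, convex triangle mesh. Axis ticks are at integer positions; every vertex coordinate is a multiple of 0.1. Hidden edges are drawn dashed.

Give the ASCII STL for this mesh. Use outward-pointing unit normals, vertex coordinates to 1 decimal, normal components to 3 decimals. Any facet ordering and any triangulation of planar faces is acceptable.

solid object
 facet normal -0.580 0.773 -0.258
  outer loop
   vertex 5.4 5.1 1.6
   vertex 3.0 3.4 1.9
   vertex 5.8 5.7 2.5
  endloop
 endfacet
 facet normal 0.858 -0.512 -0.040
  outer loop
   vertex 5.4 5.1 1.6
   vertex 5.8 5.7 2.5
   vertex 3.8 2.1 5.7
  endloop
 endfacet
 facet normal -0.638 0.770 0.025
  outer loop
   vertex 3.6 3.8 4.9
   vertex 5.8 5.7 2.5
   vertex 3.0 3.4 1.9
  endloop
 endfacet
 facet normal -0.980 -0.022 0.199
  outer loop
   vertex 3.6 3.8 4.9
   vertex 3.0 3.4 1.9
   vertex 3.8 2.1 5.7
  endloop
 endfacet
 facet normal 0.478 -0.795 -0.373
  outer loop
   vertex 4.8 4.2 2.5
   vertex 3.8 2.1 5.7
   vertex 3.0 3.4 1.9
  endloop
 endfacet
 facet normal 0.483 -0.759 -0.437
  outer loop
   vertex 4.8 4.2 2.5
   vertex 3.0 3.4 1.9
   vertex 5.4 5.1 1.6
  endloop
 endfacet
 facet normal 0.675 -0.696 -0.246
  outer loop
   vertex 4.8 4.2 2.5
   vertex 5.4 5.1 1.6
   vertex 3.8 2.1 5.7
  endloop
 endfacet
 facet normal 0.807 0.073 0.587
  outer loop
   vertex 4.6 4.5 4.3
   vertex 3.8 2.1 5.7
   vertex 5.8 5.7 2.5
  endloop
 endfacet
 facet normal -0.429 0.857 0.286
  outer loop
   vertex 4.6 4.5 4.3
   vertex 5.8 5.7 2.5
   vertex 3.6 3.8 4.9
  endloop
 endfacet
 facet normal 0.218 0.436 0.873
  outer loop
   vertex 4.6 4.5 4.3
   vertex 3.6 3.8 4.9
   vertex 3.8 2.1 5.7
  endloop
 endfacet
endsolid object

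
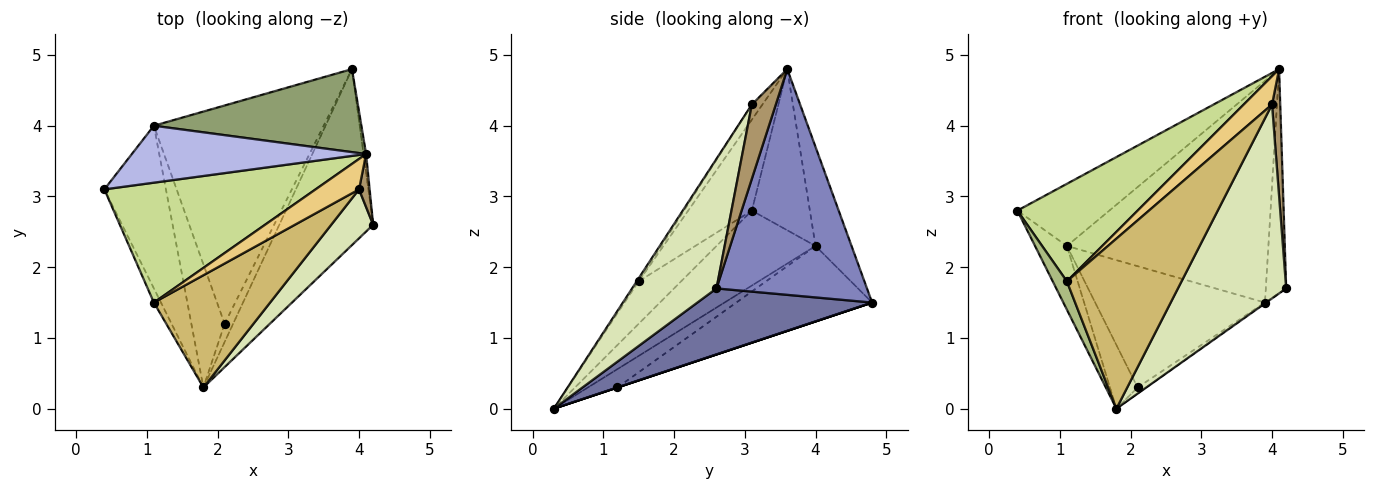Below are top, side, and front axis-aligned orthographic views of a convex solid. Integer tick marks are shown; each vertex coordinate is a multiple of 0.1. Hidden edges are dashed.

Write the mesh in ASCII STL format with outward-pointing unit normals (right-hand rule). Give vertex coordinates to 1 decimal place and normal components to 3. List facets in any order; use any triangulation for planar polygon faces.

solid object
 facet normal 0.575 0.004 -0.818
  outer loop
   vertex 3.9 4.8 1.5
   vertex 4.2 2.6 1.7
   vertex 1.8 0.3 0.0
  endloop
 endfacet
 facet normal 0.991 0.134 -0.011
  outer loop
   vertex 4.1 3.6 4.8
   vertex 4.2 2.6 1.7
   vertex 3.9 4.8 1.5
  endloop
 endfacet
 facet normal -0.750 0.241 -0.616
  outer loop
   vertex 1.1 4.0 2.3
   vertex 1.8 0.3 0.0
   vertex 0.4 3.1 2.8
  endloop
 endfacet
 facet normal -0.422 0.668 0.613
  outer loop
   vertex 1.1 4.0 2.3
   vertex 0.4 3.1 2.8
   vertex 4.1 3.6 4.8
  endloop
 endfacet
 facet normal -0.165 0.924 0.346
  outer loop
   vertex 1.1 4.0 2.3
   vertex 4.1 3.6 4.8
   vertex 3.9 4.8 1.5
  endloop
 endfacet
 facet normal -0.937 -0.312 -0.156
  outer loop
   vertex 1.1 1.5 1.8
   vertex 0.4 3.1 2.8
   vertex 1.8 0.3 0.0
  endloop
 endfacet
 facet normal -0.317 -0.598 0.736
  outer loop
   vertex 1.1 1.5 1.8
   vertex 4.1 3.6 4.8
   vertex 0.4 3.1 2.8
  endloop
 endfacet
 facet normal 0.603 -0.773 0.195
  outer loop
   vertex 4.0 3.1 4.3
   vertex 1.8 0.3 0.0
   vertex 4.2 2.6 1.7
  endloop
 endfacet
 facet normal 0.937 -0.321 0.134
  outer loop
   vertex 4.0 3.1 4.3
   vertex 4.2 2.6 1.7
   vertex 4.1 3.6 4.8
  endloop
 endfacet
 facet normal -0.014 -0.835 0.551
  outer loop
   vertex 4.0 3.1 4.3
   vertex 1.1 1.5 1.8
   vertex 1.8 0.3 0.0
  endloop
 endfacet
 facet normal -0.247 -0.660 0.709
  outer loop
   vertex 4.0 3.1 4.3
   vertex 4.1 3.6 4.8
   vertex 1.1 1.5 1.8
  endloop
 endfacet
 facet normal 0.000 0.316 -0.949
  outer loop
   vertex 2.1 1.2 0.3
   vertex 3.9 4.8 1.5
   vertex 1.8 0.3 0.0
  endloop
 endfacet
 facet normal -0.440 0.413 -0.798
  outer loop
   vertex 2.1 1.2 0.3
   vertex 1.8 0.3 0.0
   vertex 1.1 4.0 2.3
  endloop
 endfacet
 facet normal -0.362 0.453 -0.815
  outer loop
   vertex 2.1 1.2 0.3
   vertex 1.1 4.0 2.3
   vertex 3.9 4.8 1.5
  endloop
 endfacet
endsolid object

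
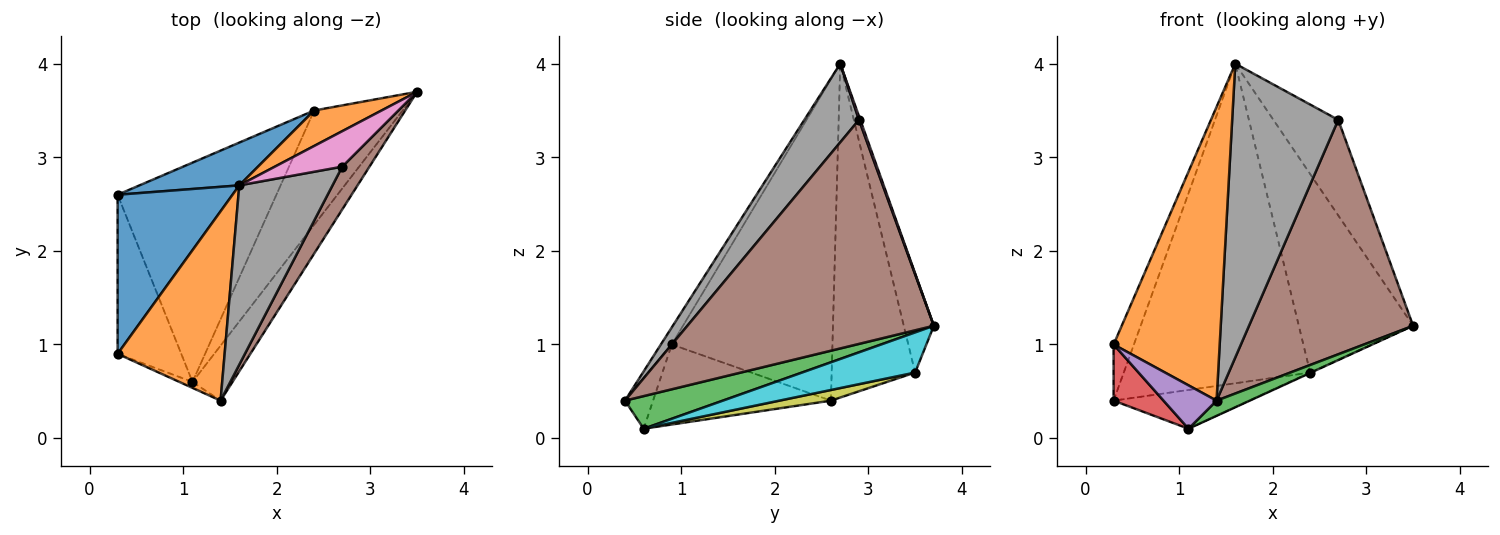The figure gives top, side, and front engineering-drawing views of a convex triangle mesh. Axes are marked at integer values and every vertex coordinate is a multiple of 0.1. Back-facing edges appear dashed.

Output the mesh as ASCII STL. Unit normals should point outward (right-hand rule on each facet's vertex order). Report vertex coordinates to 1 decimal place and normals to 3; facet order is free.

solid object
 facet normal -0.935 0.118 0.334
  outer loop
   vertex 0.3 0.9 1.0
   vertex 1.6 2.7 4.0
   vertex 0.3 2.6 0.4
  endloop
 endfacet
 facet normal -0.086 -0.837 0.540
  outer loop
   vertex 0.3 0.9 1.0
   vertex 1.4 0.4 0.4
   vertex 1.6 2.7 4.0
  endloop
 endfacet
 facet normal 0.618 -0.210 -0.758
  outer loop
   vertex 1.1 0.6 0.1
   vertex 3.5 3.7 1.2
   vertex 1.4 0.4 0.4
  endloop
 endfacet
 facet normal -0.764 -0.215 -0.608
  outer loop
   vertex 1.1 0.6 0.1
   vertex 0.3 0.9 1.0
   vertex 0.3 2.6 0.4
  endloop
 endfacet
 facet normal -0.464 -0.877 -0.120
  outer loop
   vertex 1.1 0.6 0.1
   vertex 1.4 0.4 0.4
   vertex 0.3 0.9 1.0
  endloop
 endfacet
 facet normal 0.828 -0.551 0.101
  outer loop
   vertex 2.7 2.9 3.4
   vertex 1.4 0.4 0.4
   vertex 3.5 3.7 1.2
  endloop
 endfacet
 facet normal 0.019 0.937 0.348
  outer loop
   vertex 2.7 2.9 3.4
   vertex 3.5 3.7 1.2
   vertex 1.6 2.7 4.0
  endloop
 endfacet
 facet normal 0.402 -0.781 0.477
  outer loop
   vertex 2.7 2.9 3.4
   vertex 1.6 2.7 4.0
   vertex 1.4 0.4 0.4
  endloop
 endfacet
 facet normal 0.066 0.174 -0.983
  outer loop
   vertex 2.4 3.5 0.7
   vertex 1.1 0.6 0.1
   vertex 0.3 2.6 0.4
  endloop
 endfacet
 facet normal 0.413 0.003 -0.911
  outer loop
   vertex 2.4 3.5 0.7
   vertex 3.5 3.7 1.2
   vertex 1.1 0.6 0.1
  endloop
 endfacet
 facet normal -0.406 0.906 0.121
  outer loop
   vertex 2.4 3.5 0.7
   vertex 0.3 2.6 0.4
   vertex 1.6 2.7 4.0
  endloop
 endfacet
 facet normal -0.251 0.953 0.170
  outer loop
   vertex 2.4 3.5 0.7
   vertex 1.6 2.7 4.0
   vertex 3.5 3.7 1.2
  endloop
 endfacet
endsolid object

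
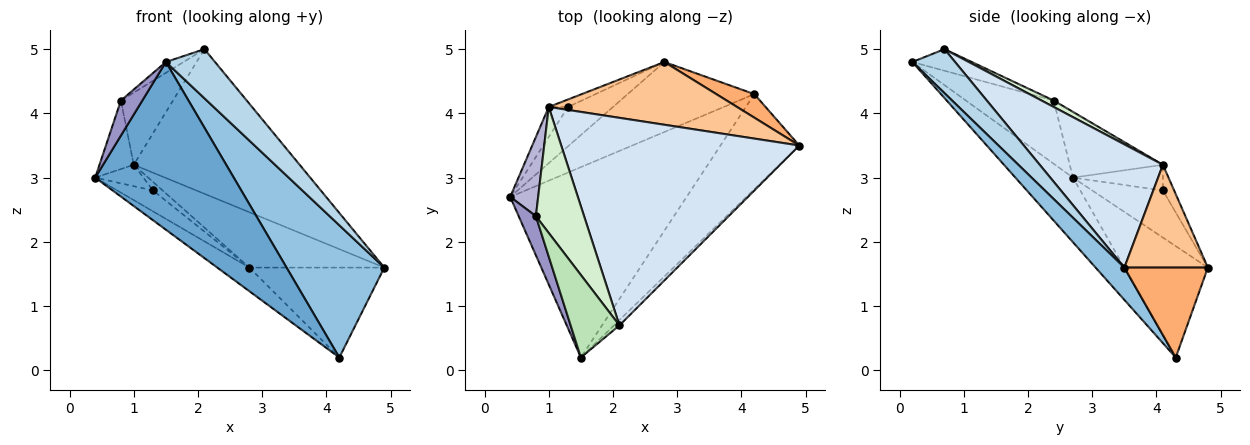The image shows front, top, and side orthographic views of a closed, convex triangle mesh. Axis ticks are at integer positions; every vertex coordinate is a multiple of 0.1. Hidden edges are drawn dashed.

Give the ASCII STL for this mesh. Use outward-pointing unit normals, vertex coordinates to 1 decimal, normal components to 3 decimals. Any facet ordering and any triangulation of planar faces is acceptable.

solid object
 facet normal -0.265 -0.637 -0.724
  outer loop
   vertex 4.2 4.3 0.2
   vertex 1.5 0.2 4.8
   vertex 0.4 2.7 3.0
  endloop
 endfacet
 facet normal 0.232 -0.790 -0.568
  outer loop
   vertex 4.2 4.3 0.2
   vertex 4.9 3.5 1.6
   vertex 1.5 0.2 4.8
  endloop
 endfacet
 facet normal 0.654 -0.752 -0.081
  outer loop
   vertex 2.1 0.7 5.0
   vertex 1.5 0.2 4.8
   vertex 4.9 3.5 1.6
  endloop
 endfacet
 facet normal 0.391 0.526 0.755
  outer loop
   vertex 2.1 0.7 5.0
   vertex 4.9 3.5 1.6
   vertex 1.0 4.1 3.2
  endloop
 endfacet
 facet normal -0.735 0.394 -0.551
  outer loop
   vertex 1.3 4.1 2.8
   vertex 0.4 2.7 3.0
   vertex 1.0 4.1 3.2
  endloop
 endfacet
 facet normal 0.514 0.830 0.217
  outer loop
   vertex 2.8 4.8 1.6
   vertex 4.9 3.5 1.6
   vertex 4.2 4.3 0.2
  endloop
 endfacet
 facet normal 0.379 0.612 0.694
  outer loop
   vertex 2.8 4.8 1.6
   vertex 1.0 4.1 3.2
   vertex 4.9 3.5 1.6
  endloop
 endfacet
 facet normal -0.660 0.566 -0.495
  outer loop
   vertex 2.8 4.8 1.6
   vertex 1.3 4.1 2.8
   vertex 1.0 4.1 3.2
  endloop
 endfacet
 facet normal -0.640 0.246 -0.728
  outer loop
   vertex 2.8 4.8 1.6
   vertex 4.2 4.3 0.2
   vertex 0.4 2.7 3.0
  endloop
 endfacet
 facet normal -0.679 0.344 -0.648
  outer loop
   vertex 2.8 4.8 1.6
   vertex 0.4 2.7 3.0
   vertex 1.3 4.1 2.8
  endloop
 endfacet
 facet normal -0.402 0.120 0.908
  outer loop
   vertex 0.8 2.4 4.2
   vertex 1.5 0.2 4.8
   vertex 2.1 0.7 5.0
  endloop
 endfacet
 facet normal 0.115 0.494 0.862
  outer loop
   vertex 0.8 2.4 4.2
   vertex 2.1 0.7 5.0
   vertex 1.0 4.1 3.2
  endloop
 endfacet
 facet normal -0.939 -0.229 0.256
  outer loop
   vertex 0.8 2.4 4.2
   vertex 0.4 2.7 3.0
   vertex 1.5 0.2 4.8
  endloop
 endfacet
 facet normal -0.872 0.321 0.371
  outer loop
   vertex 0.8 2.4 4.2
   vertex 1.0 4.1 3.2
   vertex 0.4 2.7 3.0
  endloop
 endfacet
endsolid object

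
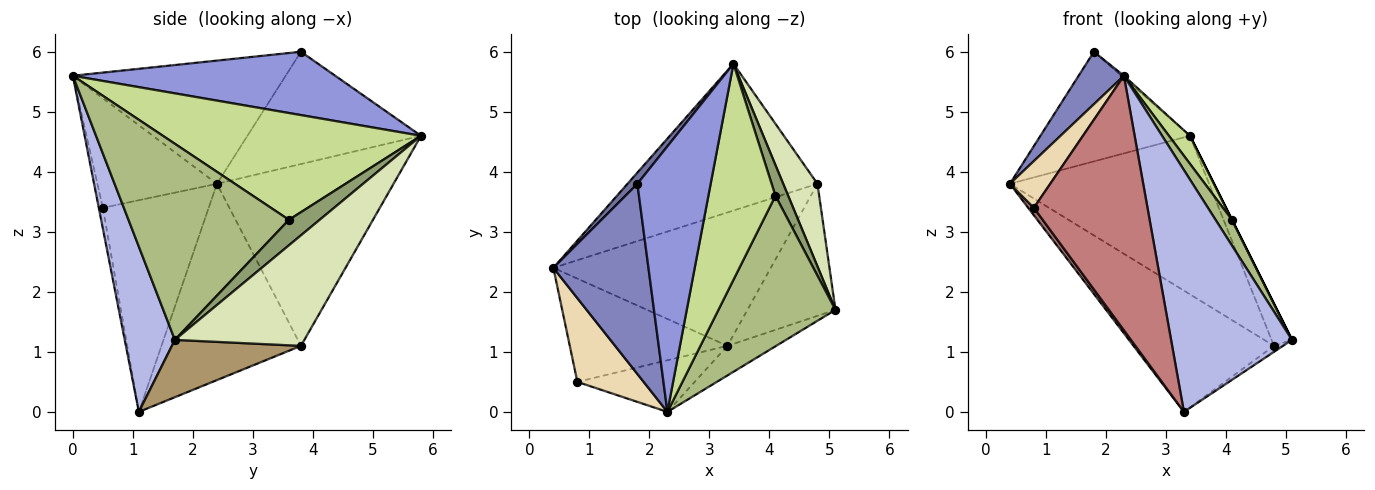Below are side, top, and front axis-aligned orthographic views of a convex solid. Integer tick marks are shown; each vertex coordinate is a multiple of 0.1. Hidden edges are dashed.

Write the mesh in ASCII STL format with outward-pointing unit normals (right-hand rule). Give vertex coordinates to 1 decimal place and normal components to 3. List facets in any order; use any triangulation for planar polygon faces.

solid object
 facet normal -0.756 0.651 0.067
  outer loop
   vertex 1.8 3.8 6.0
   vertex 3.4 5.8 4.6
   vertex 0.4 2.4 3.8
  endloop
 endfacet
 facet normal -0.781 -0.166 0.602
  outer loop
   vertex 1.8 3.8 6.0
   vertex 0.4 2.4 3.8
   vertex 2.3 0.0 5.6
  endloop
 endfacet
 facet normal 0.654 0.006 0.757
  outer loop
   vertex 1.8 3.8 6.0
   vertex 2.3 0.0 5.6
   vertex 3.4 5.8 4.6
  endloop
 endfacet
 facet normal 0.381 -0.918 -0.112
  outer loop
   vertex 3.3 1.1 0.0
   vertex 5.1 1.7 1.2
   vertex 2.3 0.0 5.6
  endloop
 endfacet
 facet normal 0.894 0.000 0.447
  outer loop
   vertex 4.1 3.6 3.2
   vertex 5.1 1.7 1.2
   vertex 3.4 5.8 4.6
  endloop
 endfacet
 facet normal 0.855 -0.087 0.511
  outer loop
   vertex 4.1 3.6 3.2
   vertex 2.3 0.0 5.6
   vertex 5.1 1.7 1.2
  endloop
 endfacet
 facet normal 0.845 -0.069 0.531
  outer loop
   vertex 4.1 3.6 3.2
   vertex 3.4 5.8 4.6
   vertex 2.3 0.0 5.6
  endloop
 endfacet
 facet normal 0.945 0.149 0.293
  outer loop
   vertex 4.8 3.8 1.1
   vertex 3.4 5.8 4.6
   vertex 5.1 1.7 1.2
  endloop
 endfacet
 facet normal 0.545 0.038 -0.837
  outer loop
   vertex 4.8 3.8 1.1
   vertex 5.1 1.7 1.2
   vertex 3.3 1.1 0.0
  endloop
 endfacet
 facet normal -0.545 0.615 -0.570
  outer loop
   vertex 4.8 3.8 1.1
   vertex 0.4 2.4 3.8
   vertex 3.4 5.8 4.6
  endloop
 endfacet
 facet normal -0.556 0.559 -0.615
  outer loop
   vertex 4.8 3.8 1.1
   vertex 3.3 1.1 0.0
   vertex 0.4 2.4 3.8
  endloop
 endfacet
 facet normal -0.822 -0.278 0.497
  outer loop
   vertex 0.8 0.5 3.4
   vertex 2.3 0.0 5.6
   vertex 0.4 2.4 3.8
  endloop
 endfacet
 facet normal -0.801 -0.043 -0.597
  outer loop
   vertex 0.8 0.5 3.4
   vertex 0.4 2.4 3.8
   vertex 3.3 1.1 0.0
  endloop
 endfacet
 facet normal -0.035 -0.979 -0.199
  outer loop
   vertex 0.8 0.5 3.4
   vertex 3.3 1.1 0.0
   vertex 2.3 0.0 5.6
  endloop
 endfacet
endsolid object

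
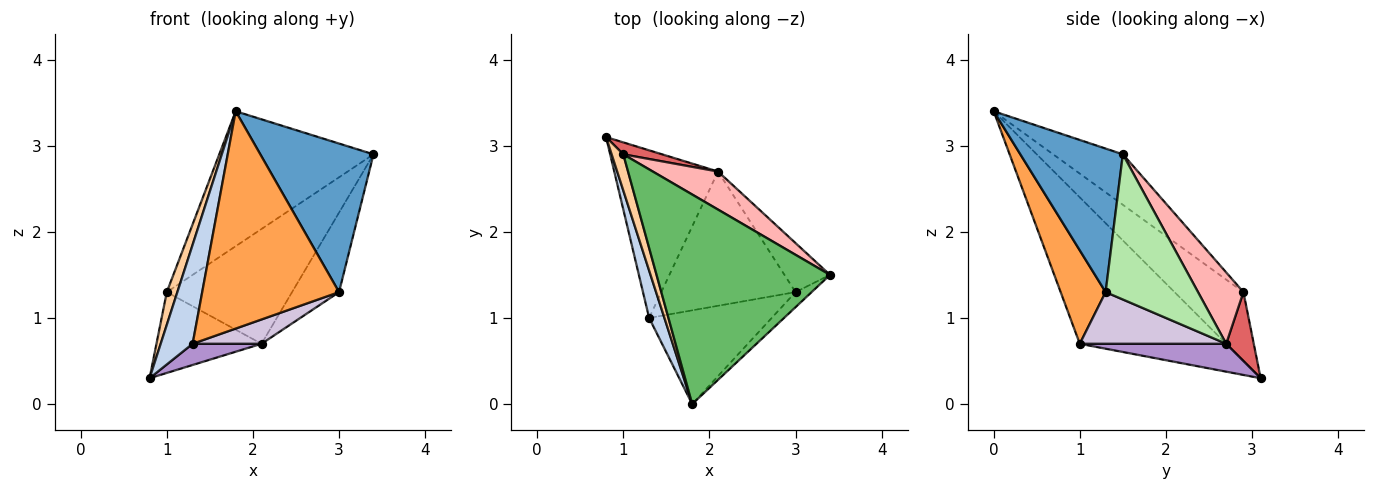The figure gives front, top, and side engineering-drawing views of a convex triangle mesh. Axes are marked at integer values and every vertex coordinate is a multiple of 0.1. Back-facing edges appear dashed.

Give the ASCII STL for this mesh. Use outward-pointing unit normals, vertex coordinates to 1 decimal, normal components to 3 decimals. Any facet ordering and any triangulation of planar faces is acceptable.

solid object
 facet normal 0.669 -0.739 -0.075
  outer loop
   vertex 3.0 1.3 1.3
   vertex 3.4 1.5 2.9
   vertex 1.8 0.0 3.4
  endloop
 endfacet
 facet normal -0.972 -0.212 0.101
  outer loop
   vertex 1.3 1.0 0.7
   vertex 1.8 0.0 3.4
   vertex 0.8 3.1 0.3
  endloop
 endfacet
 facet normal 0.289 -0.879 -0.379
  outer loop
   vertex 1.3 1.0 0.7
   vertex 3.0 1.3 1.3
   vertex 1.8 0.0 3.4
  endloop
 endfacet
 facet normal -0.975 -0.149 0.165
  outer loop
   vertex 1.0 2.9 1.3
   vertex 0.8 3.1 0.3
   vertex 1.8 0.0 3.4
  endloop
 endfacet
 facet normal -0.238 0.526 0.817
  outer loop
   vertex 1.0 2.9 1.3
   vertex 1.8 0.0 3.4
   vertex 3.4 1.5 2.9
  endloop
 endfacet
 facet normal 0.858 0.437 -0.269
  outer loop
   vertex 2.1 2.7 0.7
   vertex 3.4 1.5 2.9
   vertex 3.0 1.3 1.3
  endloop
 endfacet
 facet normal 0.251 0.958 0.141
  outer loop
   vertex 2.1 2.7 0.7
   vertex 0.8 3.1 0.3
   vertex 1.0 2.9 1.3
  endloop
 endfacet
 facet normal 0.325 0.898 0.297
  outer loop
   vertex 2.1 2.7 0.7
   vertex 1.0 2.9 1.3
   vertex 3.4 1.5 2.9
  endloop
 endfacet
 facet normal 0.258 -0.121 -0.959
  outer loop
   vertex 2.1 2.7 0.7
   vertex 1.3 1.0 0.7
   vertex 0.8 3.1 0.3
  endloop
 endfacet
 facet normal 0.354 -0.167 -0.920
  outer loop
   vertex 2.1 2.7 0.7
   vertex 3.0 1.3 1.3
   vertex 1.3 1.0 0.7
  endloop
 endfacet
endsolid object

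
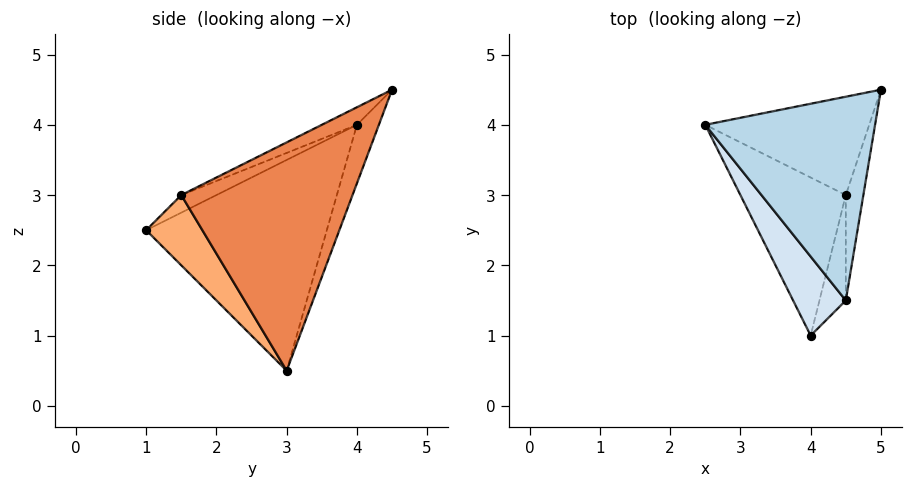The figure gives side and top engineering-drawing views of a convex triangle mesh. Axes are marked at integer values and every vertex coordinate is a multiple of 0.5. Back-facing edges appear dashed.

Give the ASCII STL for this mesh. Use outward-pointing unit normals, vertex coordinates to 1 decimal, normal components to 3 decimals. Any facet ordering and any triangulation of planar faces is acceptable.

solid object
 facet normal -0.120 0.934 -0.335
  outer loop
   vertex 4.5 3.0 0.5
   vertex 2.5 4.0 4.0
   vertex 5.0 4.5 4.5
  endloop
 endfacet
 facet normal -0.873 -0.218 -0.436
  outer loop
   vertex 4.5 3.0 0.5
   vertex 4.0 1.0 2.5
   vertex 2.5 4.0 4.0
  endloop
 endfacet
 facet normal -0.093 -0.433 0.897
  outer loop
   vertex 4.5 1.5 3.0
   vertex 5.0 4.5 4.5
   vertex 2.5 4.0 4.0
  endloop
 endfacet
 facet normal -0.267 -0.535 0.802
  outer loop
   vertex 4.5 1.5 3.0
   vertex 2.5 4.0 4.0
   vertex 4.0 1.0 2.5
  endloop
 endfacet
 facet normal 0.989 -0.127 -0.076
  outer loop
   vertex 4.5 1.5 3.0
   vertex 4.5 3.0 0.5
   vertex 5.0 4.5 4.5
  endloop
 endfacet
 facet normal 0.808 -0.505 -0.303
  outer loop
   vertex 4.5 1.5 3.0
   vertex 4.0 1.0 2.5
   vertex 4.5 3.0 0.5
  endloop
 endfacet
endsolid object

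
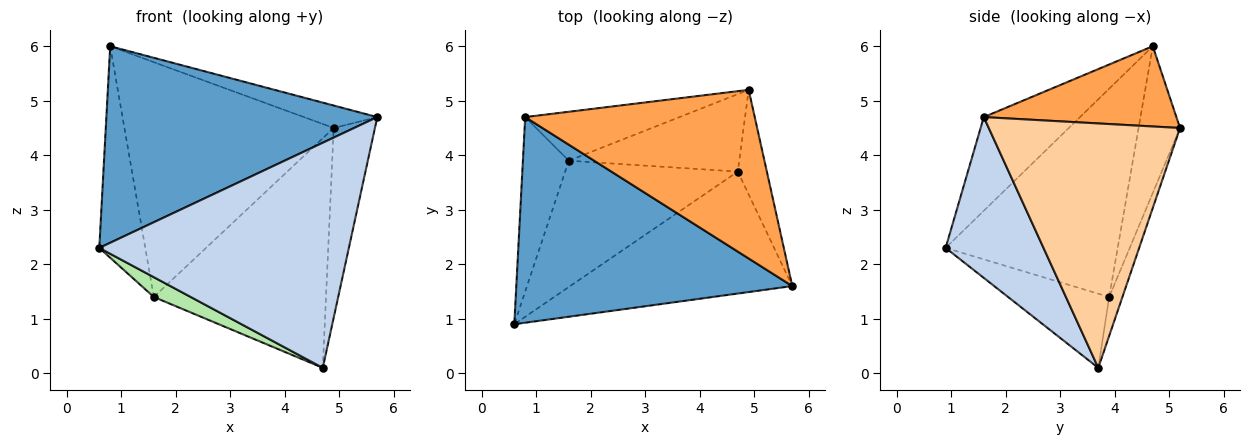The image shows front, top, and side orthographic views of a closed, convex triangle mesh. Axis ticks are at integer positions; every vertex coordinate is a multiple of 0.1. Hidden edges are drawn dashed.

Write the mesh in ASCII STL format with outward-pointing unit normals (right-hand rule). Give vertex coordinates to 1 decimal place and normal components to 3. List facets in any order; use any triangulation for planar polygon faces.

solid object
 facet normal -0.238 -0.671 0.702
  outer loop
   vertex 0.8 4.7 6.0
   vertex 0.6 0.9 2.3
   vertex 5.7 1.6 4.7
  endloop
 endfacet
 facet normal 0.326 -0.831 -0.450
  outer loop
   vertex 4.7 3.7 0.1
   vertex 5.7 1.6 4.7
   vertex 0.6 0.9 2.3
  endloop
 endfacet
 facet normal 0.327 0.125 0.937
  outer loop
   vertex 4.9 5.2 4.5
   vertex 0.8 4.7 6.0
   vertex 5.7 1.6 4.7
  endloop
 endfacet
 facet normal 0.971 0.209 -0.116
  outer loop
   vertex 4.9 5.2 4.5
   vertex 5.7 1.6 4.7
   vertex 4.7 3.7 0.1
  endloop
 endfacet
 facet normal -0.945 0.252 -0.208
  outer loop
   vertex 1.6 3.9 1.4
   vertex 0.6 0.9 2.3
   vertex 0.8 4.7 6.0
  endloop
 endfacet
 facet normal -0.391 -0.143 -0.909
  outer loop
   vertex 1.6 3.9 1.4
   vertex 4.7 3.7 0.1
   vertex 0.6 0.9 2.3
  endloop
 endfacet
 facet normal -0.190 0.961 -0.200
  outer loop
   vertex 1.6 3.9 1.4
   vertex 0.8 4.7 6.0
   vertex 4.9 5.2 4.5
  endloop
 endfacet
 facet normal -0.073 0.945 -0.319
  outer loop
   vertex 1.6 3.9 1.4
   vertex 4.9 5.2 4.5
   vertex 4.7 3.7 0.1
  endloop
 endfacet
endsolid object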